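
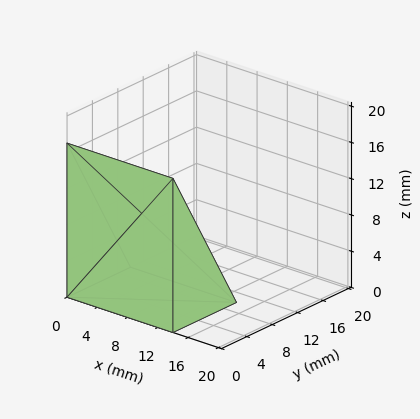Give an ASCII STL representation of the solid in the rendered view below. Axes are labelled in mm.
Reading the render: the shape is a wedge (ramp): 14 × 10 mm base, rising to 17 mm along the y=0 edge and sloping linearly to z=0 at y=10 (dimensions read to the nearest mm from the axis ticks). For the STL, each face is triangulated and given an outward normal.

solid part
  facet normal 0.0000 0.0000 -1.0000
    outer loop
      vertex 14.000 10.000 0.000
      vertex 14.000 0.000 0.000
      vertex 0.000 0.000 0.000
    endloop
  endfacet
  facet normal 0.0000 0.0000 -1.0000
    outer loop
      vertex 0.000 10.000 0.000
      vertex 14.000 10.000 0.000
      vertex 0.000 0.000 0.000
    endloop
  endfacet
  facet normal 0.0000 -1.0000 0.0000
    outer loop
      vertex 0.000 0.000 0.000
      vertex 14.000 0.000 0.000
      vertex 14.000 0.000 17.000
    endloop
  endfacet
  facet normal 0.0000 -1.0000 0.0000
    outer loop
      vertex 0.000 0.000 0.000
      vertex 14.000 0.000 17.000
      vertex 0.000 0.000 17.000
    endloop
  endfacet
  facet normal 0.0000 0.8619 0.5070
    outer loop
      vertex 0.000 0.000 17.000
      vertex 14.000 0.000 17.000
      vertex 14.000 10.000 0.000
    endloop
  endfacet
  facet normal 0.0000 0.8619 0.5070
    outer loop
      vertex 0.000 0.000 17.000
      vertex 14.000 10.000 0.000
      vertex 0.000 10.000 0.000
    endloop
  endfacet
  facet normal -1.0000 0.0000 0.0000
    outer loop
      vertex 0.000 0.000 17.000
      vertex 0.000 10.000 0.000
      vertex 0.000 0.000 0.000
    endloop
  endfacet
  facet normal 1.0000 0.0000 0.0000
    outer loop
      vertex 14.000 0.000 0.000
      vertex 14.000 10.000 0.000
      vertex 14.000 0.000 17.000
    endloop
  endfacet
endsolid part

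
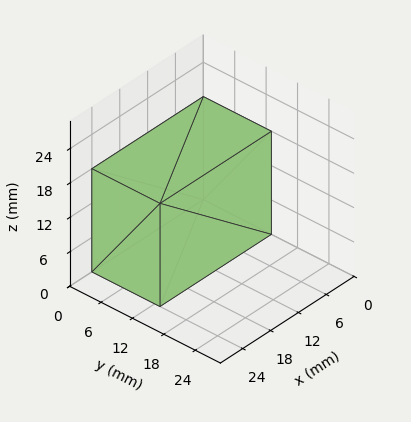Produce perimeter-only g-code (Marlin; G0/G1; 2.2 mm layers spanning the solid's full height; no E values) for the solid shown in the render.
Reading the render: the shape is a rectangular box, roughly 24 × 13 mm footprint and 18 mm tall (dimensions read to the nearest mm from the axis ticks). For the g-code, the solid's height is divided into equal slices at the stated Δz and each level perimeter traced with G1 moves after a G0 lift.

; perimeter-only toolpath
G21 ; units = mm
G90 ; absolute positioning
G28 ; home
; layer 1
G0 Z2.2
G0 X0.0 Y0.0
G1 X24.0 Y0.0
G1 X24.0 Y13.0
G1 X0.0 Y13.0
G1 X0.0 Y0.0
; layer 2
G0 Z4.5
G0 X0.0 Y0.0
G1 X24.0 Y0.0
G1 X24.0 Y13.0
G1 X0.0 Y13.0
G1 X0.0 Y0.0
; layer 3
G0 Z6.8
G0 X0.0 Y0.0
G1 X24.0 Y0.0
G1 X24.0 Y13.0
G1 X0.0 Y13.0
G1 X0.0 Y0.0
; layer 4
G0 Z9.0
G0 X0.0 Y0.0
G1 X24.0 Y0.0
G1 X24.0 Y13.0
G1 X0.0 Y13.0
G1 X0.0 Y0.0
; layer 5
G0 Z11.2
G0 X0.0 Y0.0
G1 X24.0 Y0.0
G1 X24.0 Y13.0
G1 X0.0 Y13.0
G1 X0.0 Y0.0
; layer 6
G0 Z13.5
G0 X0.0 Y0.0
G1 X24.0 Y0.0
G1 X24.0 Y13.0
G1 X0.0 Y13.0
G1 X0.0 Y0.0
; layer 7
G0 Z15.8
G0 X0.0 Y0.0
G1 X24.0 Y0.0
G1 X24.0 Y13.0
G1 X0.0 Y13.0
G1 X0.0 Y0.0
; layer 8
G0 Z18.0
G0 X0.0 Y0.0
G1 X24.0 Y0.0
G1 X24.0 Y13.0
G1 X0.0 Y13.0
G1 X0.0 Y0.0
M2 ; end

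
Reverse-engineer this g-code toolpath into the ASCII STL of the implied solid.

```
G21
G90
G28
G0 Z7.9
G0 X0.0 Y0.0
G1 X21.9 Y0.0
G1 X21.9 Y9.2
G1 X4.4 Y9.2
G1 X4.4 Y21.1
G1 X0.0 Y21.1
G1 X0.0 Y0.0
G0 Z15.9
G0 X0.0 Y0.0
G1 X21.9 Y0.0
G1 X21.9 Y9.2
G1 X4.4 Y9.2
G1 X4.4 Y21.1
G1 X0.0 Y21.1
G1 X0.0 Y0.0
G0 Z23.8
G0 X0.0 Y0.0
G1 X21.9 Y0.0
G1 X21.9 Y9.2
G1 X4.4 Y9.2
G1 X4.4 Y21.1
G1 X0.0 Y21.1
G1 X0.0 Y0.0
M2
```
solid part
  facet normal 0.0000 0.0000 -1.0000
    outer loop
      vertex 21.9 9.2 0.0
      vertex 21.9 0.0 0.0
      vertex 0.0 0.0 0.0
    endloop
  endfacet
  facet normal 0.0000 0.0000 -1.0000
    outer loop
      vertex 4.4 9.2 0.0
      vertex 21.9 9.2 0.0
      vertex 0.0 0.0 0.0
    endloop
  endfacet
  facet normal 0.0000 0.0000 -1.0000
    outer loop
      vertex 4.4 21.1 0.0
      vertex 4.4 9.2 0.0
      vertex 0.0 0.0 0.0
    endloop
  endfacet
  facet normal 0.0000 0.0000 -1.0000
    outer loop
      vertex 0.0 21.1 0.0
      vertex 4.4 21.1 0.0
      vertex 0.0 0.0 0.0
    endloop
  endfacet
  facet normal 0.0000 0.0000 1.0000
    outer loop
      vertex 0.0 0.0 23.8
      vertex 21.9 0.0 23.8
      vertex 21.9 9.2 23.8
    endloop
  endfacet
  facet normal 0.0000 0.0000 1.0000
    outer loop
      vertex 0.0 0.0 23.8
      vertex 21.9 9.2 23.8
      vertex 4.4 9.2 23.8
    endloop
  endfacet
  facet normal 0.0000 0.0000 1.0000
    outer loop
      vertex 0.0 0.0 23.8
      vertex 4.4 9.2 23.8
      vertex 4.4 21.1 23.8
    endloop
  endfacet
  facet normal 0.0000 0.0000 1.0000
    outer loop
      vertex 0.0 0.0 23.8
      vertex 4.4 21.1 23.8
      vertex 0.0 21.1 23.8
    endloop
  endfacet
  facet normal 0.0000 -1.0000 0.0000
    outer loop
      vertex 0.0 0.0 0.0
      vertex 21.9 0.0 0.0
      vertex 21.9 0.0 23.8
    endloop
  endfacet
  facet normal 0.0000 -1.0000 0.0000
    outer loop
      vertex 0.0 0.0 0.0
      vertex 21.9 0.0 23.8
      vertex 0.0 0.0 23.8
    endloop
  endfacet
  facet normal 1.0000 0.0000 0.0000
    outer loop
      vertex 21.9 0.0 0.0
      vertex 21.9 9.2 0.0
      vertex 21.9 9.2 23.8
    endloop
  endfacet
  facet normal 1.0000 0.0000 0.0000
    outer loop
      vertex 21.9 0.0 0.0
      vertex 21.9 9.2 23.8
      vertex 21.9 0.0 23.8
    endloop
  endfacet
  facet normal 0.0000 1.0000 0.0000
    outer loop
      vertex 21.9 9.2 0.0
      vertex 4.4 9.2 0.0
      vertex 4.4 9.2 23.8
    endloop
  endfacet
  facet normal 0.0000 1.0000 0.0000
    outer loop
      vertex 21.9 9.2 0.0
      vertex 4.4 9.2 23.8
      vertex 21.9 9.2 23.8
    endloop
  endfacet
  facet normal 1.0000 0.0000 0.0000
    outer loop
      vertex 4.4 9.2 0.0
      vertex 4.4 21.1 0.0
      vertex 4.4 21.1 23.8
    endloop
  endfacet
  facet normal 1.0000 0.0000 0.0000
    outer loop
      vertex 4.4 9.2 0.0
      vertex 4.4 21.1 23.8
      vertex 4.4 9.2 23.8
    endloop
  endfacet
  facet normal 0.0000 1.0000 0.0000
    outer loop
      vertex 4.4 21.1 0.0
      vertex 0.0 21.1 0.0
      vertex 0.0 21.1 23.8
    endloop
  endfacet
  facet normal 0.0000 1.0000 0.0000
    outer loop
      vertex 4.4 21.1 0.0
      vertex 0.0 21.1 23.8
      vertex 4.4 21.1 23.8
    endloop
  endfacet
  facet normal -1.0000 0.0000 0.0000
    outer loop
      vertex 0.0 21.1 0.0
      vertex 0.0 0.0 0.0
      vertex 0.0 0.0 23.8
    endloop
  endfacet
  facet normal -1.0000 0.0000 0.0000
    outer loop
      vertex 0.0 21.1 0.0
      vertex 0.0 0.0 23.8
      vertex 0.0 21.1 23.8
    endloop
  endfacet
endsolid part

The G0 Z moves step by Δz≈7.9 mm. Every layer's G1 loop is the same polygon, so the solid is a straight extrusion of it from z=0 to z≈23.8. Closing with flat bottom and top caps and triangulating gives 20 facets — an L-shaped prism: outer 21.9 × 21.1 mm, arm thicknesses ≈ 9.2 mm (horizontal) and 4.4 mm (vertical), extruded 23.8 mm in z.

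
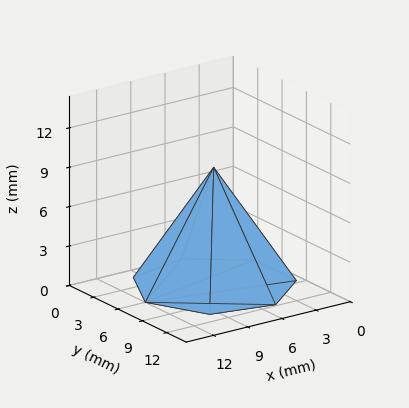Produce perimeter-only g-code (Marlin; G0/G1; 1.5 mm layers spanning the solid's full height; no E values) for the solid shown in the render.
Reading the render: the shape is a regular 7-sided pyramid, base circumscribed radius ≈ 6 mm, apex at z ≈ 9 mm (dimensions read to the nearest mm from the axis ticks). For the g-code, the solid's height is divided into equal slices at the stated Δz and each level perimeter traced with G1 moves after a G0 lift.

; perimeter-only toolpath
G21 ; units = mm
G90 ; absolute positioning
G28 ; home
; layer 1
G0 Z1.5
G0 X11.0 Y6.0
G1 X9.1 Y9.9
G1 X4.9 Y10.8
G1 X1.5 Y8.2
G1 X1.5 Y3.8
G1 X4.9 Y1.2
G1 X9.1 Y2.1
G1 X11.0 Y6.0
; layer 2
G0 Z3.0
G0 X10.0 Y6.0
G1 X8.5 Y9.1
G1 X5.1 Y9.9
G1 X2.4 Y7.7
G1 X2.4 Y4.3
G1 X5.1 Y2.1
G1 X8.5 Y2.9
G1 X10.0 Y6.0
; layer 3
G0 Z4.5
G0 X9.0 Y6.0
G1 X7.8 Y8.3
G1 X5.3 Y8.9
G1 X3.3 Y7.3
G1 X3.3 Y4.7
G1 X5.3 Y3.1
G1 X7.8 Y3.6
G1 X9.0 Y6.0
; layer 4
G0 Z6.0
G0 X8.0 Y6.0
G1 X7.2 Y7.6
G1 X5.6 Y7.9
G1 X4.2 Y6.9
G1 X4.2 Y5.1
G1 X5.6 Y4.1
G1 X7.2 Y4.4
G1 X8.0 Y6.0
; layer 5
G0 Z7.5
G0 X7.0 Y6.0
G1 X6.6 Y6.8
G1 X5.8 Y7.0
G1 X5.1 Y6.4
G1 X5.1 Y5.6
G1 X5.8 Y5.0
G1 X6.6 Y5.2
G1 X7.0 Y6.0
M2 ; end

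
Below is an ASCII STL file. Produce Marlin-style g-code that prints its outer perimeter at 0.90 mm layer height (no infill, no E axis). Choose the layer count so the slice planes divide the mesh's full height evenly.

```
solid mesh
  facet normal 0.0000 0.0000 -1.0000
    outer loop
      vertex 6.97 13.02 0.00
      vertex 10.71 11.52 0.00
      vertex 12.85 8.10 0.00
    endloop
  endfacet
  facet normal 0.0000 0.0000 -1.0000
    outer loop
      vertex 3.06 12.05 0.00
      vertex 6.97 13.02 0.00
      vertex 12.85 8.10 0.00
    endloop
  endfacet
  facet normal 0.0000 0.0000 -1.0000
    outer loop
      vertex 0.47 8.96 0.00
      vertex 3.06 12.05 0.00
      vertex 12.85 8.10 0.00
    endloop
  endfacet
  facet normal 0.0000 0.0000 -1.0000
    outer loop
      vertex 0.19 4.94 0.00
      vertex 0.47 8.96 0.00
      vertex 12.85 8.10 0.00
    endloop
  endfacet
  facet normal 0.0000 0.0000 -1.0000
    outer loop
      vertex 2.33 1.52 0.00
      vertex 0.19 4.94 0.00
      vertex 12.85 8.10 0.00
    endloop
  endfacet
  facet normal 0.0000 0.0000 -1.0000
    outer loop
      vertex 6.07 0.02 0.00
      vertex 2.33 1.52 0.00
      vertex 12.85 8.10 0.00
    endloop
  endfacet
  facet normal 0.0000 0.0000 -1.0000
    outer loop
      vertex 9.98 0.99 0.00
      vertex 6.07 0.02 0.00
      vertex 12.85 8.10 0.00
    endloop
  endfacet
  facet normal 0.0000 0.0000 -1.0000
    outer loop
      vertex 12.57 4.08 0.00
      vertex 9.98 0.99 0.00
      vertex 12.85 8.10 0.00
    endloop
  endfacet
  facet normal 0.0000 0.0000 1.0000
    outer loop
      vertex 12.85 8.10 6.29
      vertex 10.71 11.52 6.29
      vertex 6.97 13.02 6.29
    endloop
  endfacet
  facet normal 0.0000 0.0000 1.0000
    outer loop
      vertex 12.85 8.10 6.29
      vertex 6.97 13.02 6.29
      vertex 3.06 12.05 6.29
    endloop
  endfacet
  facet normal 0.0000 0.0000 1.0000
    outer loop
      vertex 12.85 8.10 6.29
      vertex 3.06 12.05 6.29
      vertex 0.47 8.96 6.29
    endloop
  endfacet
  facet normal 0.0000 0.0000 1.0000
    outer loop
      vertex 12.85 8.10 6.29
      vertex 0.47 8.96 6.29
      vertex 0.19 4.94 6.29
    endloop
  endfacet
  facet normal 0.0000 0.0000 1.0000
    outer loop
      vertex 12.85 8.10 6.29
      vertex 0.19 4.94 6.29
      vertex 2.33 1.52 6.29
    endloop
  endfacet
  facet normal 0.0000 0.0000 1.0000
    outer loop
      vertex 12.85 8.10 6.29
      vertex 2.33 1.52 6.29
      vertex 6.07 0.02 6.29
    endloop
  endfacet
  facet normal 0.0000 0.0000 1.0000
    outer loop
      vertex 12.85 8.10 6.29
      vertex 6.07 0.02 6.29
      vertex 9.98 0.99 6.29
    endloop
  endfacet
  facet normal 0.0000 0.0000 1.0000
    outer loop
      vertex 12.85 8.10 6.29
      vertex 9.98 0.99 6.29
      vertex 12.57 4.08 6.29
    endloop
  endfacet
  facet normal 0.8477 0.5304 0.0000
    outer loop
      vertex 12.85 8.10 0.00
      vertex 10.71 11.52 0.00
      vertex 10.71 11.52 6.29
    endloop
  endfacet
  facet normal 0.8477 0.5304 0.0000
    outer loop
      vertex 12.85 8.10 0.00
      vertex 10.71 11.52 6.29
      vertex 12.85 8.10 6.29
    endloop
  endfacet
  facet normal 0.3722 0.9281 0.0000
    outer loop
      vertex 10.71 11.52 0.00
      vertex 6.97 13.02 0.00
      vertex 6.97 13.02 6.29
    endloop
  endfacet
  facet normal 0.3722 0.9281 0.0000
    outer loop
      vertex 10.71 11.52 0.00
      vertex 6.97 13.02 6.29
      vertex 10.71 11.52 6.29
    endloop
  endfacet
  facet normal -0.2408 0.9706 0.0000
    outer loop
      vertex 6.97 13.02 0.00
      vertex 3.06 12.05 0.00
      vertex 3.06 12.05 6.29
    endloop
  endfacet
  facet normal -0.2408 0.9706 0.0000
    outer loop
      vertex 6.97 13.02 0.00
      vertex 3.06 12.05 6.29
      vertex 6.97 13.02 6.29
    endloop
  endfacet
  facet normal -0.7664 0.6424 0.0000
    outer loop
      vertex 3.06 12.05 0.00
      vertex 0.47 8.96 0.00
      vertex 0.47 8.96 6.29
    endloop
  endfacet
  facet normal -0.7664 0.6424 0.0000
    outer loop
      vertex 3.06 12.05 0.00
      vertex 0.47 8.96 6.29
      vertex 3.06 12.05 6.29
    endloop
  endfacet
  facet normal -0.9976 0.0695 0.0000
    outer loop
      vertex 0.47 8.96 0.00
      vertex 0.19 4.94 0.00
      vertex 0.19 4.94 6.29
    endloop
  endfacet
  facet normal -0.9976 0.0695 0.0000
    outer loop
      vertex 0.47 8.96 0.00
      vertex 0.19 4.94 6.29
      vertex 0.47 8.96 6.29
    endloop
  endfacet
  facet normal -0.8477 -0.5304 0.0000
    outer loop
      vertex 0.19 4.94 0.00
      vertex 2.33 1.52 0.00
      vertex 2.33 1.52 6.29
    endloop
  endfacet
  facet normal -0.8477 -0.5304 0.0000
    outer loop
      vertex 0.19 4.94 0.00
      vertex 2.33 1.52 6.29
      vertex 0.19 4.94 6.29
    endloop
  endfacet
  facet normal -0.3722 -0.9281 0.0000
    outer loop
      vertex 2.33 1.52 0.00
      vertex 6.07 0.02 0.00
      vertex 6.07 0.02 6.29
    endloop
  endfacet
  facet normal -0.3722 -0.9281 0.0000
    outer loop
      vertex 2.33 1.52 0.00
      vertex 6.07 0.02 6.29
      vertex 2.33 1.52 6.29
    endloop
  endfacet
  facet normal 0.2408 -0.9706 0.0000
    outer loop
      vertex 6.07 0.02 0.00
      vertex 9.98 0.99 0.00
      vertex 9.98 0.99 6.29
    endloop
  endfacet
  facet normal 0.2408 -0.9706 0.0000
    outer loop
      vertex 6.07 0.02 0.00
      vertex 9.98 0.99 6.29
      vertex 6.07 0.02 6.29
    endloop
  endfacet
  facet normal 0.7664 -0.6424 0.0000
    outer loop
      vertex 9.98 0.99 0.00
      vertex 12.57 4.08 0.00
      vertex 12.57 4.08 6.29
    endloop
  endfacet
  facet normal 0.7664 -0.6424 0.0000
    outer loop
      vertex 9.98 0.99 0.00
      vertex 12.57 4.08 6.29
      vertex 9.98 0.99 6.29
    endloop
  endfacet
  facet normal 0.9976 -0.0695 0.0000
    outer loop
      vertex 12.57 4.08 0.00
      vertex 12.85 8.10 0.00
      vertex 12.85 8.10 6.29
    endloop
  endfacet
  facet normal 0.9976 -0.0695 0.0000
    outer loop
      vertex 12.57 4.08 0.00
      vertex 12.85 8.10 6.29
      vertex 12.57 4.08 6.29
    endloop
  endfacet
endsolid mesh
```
; perimeter-only toolpath
G21 ; units = mm
G90 ; absolute positioning
G28 ; home
; layer 1
G0 Z0.90
G0 X12.85 Y8.10
G1 X10.71 Y11.52
G1 X6.97 Y13.02
G1 X3.06 Y12.05
G1 X0.47 Y8.96
G1 X0.19 Y4.94
G1 X2.33 Y1.52
G1 X6.07 Y0.02
G1 X9.98 Y0.99
G1 X12.57 Y4.08
G1 X12.85 Y8.10
; layer 2
G0 Z1.80
G0 X12.85 Y8.10
G1 X10.71 Y11.52
G1 X6.97 Y13.02
G1 X3.06 Y12.05
G1 X0.47 Y8.96
G1 X0.19 Y4.94
G1 X2.33 Y1.52
G1 X6.07 Y0.02
G1 X9.98 Y0.99
G1 X12.57 Y4.08
G1 X12.85 Y8.10
; layer 3
G0 Z2.70
G0 X12.85 Y8.10
G1 X10.71 Y11.52
G1 X6.97 Y13.02
G1 X3.06 Y12.05
G1 X0.47 Y8.96
G1 X0.19 Y4.94
G1 X2.33 Y1.52
G1 X6.07 Y0.02
G1 X9.98 Y0.99
G1 X12.57 Y4.08
G1 X12.85 Y8.10
; layer 4
G0 Z3.59
G0 X12.85 Y8.10
G1 X10.71 Y11.52
G1 X6.97 Y13.02
G1 X3.06 Y12.05
G1 X0.47 Y8.96
G1 X0.19 Y4.94
G1 X2.33 Y1.52
G1 X6.07 Y0.02
G1 X9.98 Y0.99
G1 X12.57 Y4.08
G1 X12.85 Y8.10
; layer 5
G0 Z4.49
G0 X12.85 Y8.10
G1 X10.71 Y11.52
G1 X6.97 Y13.02
G1 X3.06 Y12.05
G1 X0.47 Y8.96
G1 X0.19 Y4.94
G1 X2.33 Y1.52
G1 X6.07 Y0.02
G1 X9.98 Y0.99
G1 X12.57 Y4.08
G1 X12.85 Y8.10
; layer 6
G0 Z5.39
G0 X12.85 Y8.10
G1 X10.71 Y11.52
G1 X6.97 Y13.02
G1 X3.06 Y12.05
G1 X0.47 Y8.96
G1 X0.19 Y4.94
G1 X2.33 Y1.52
G1 X6.07 Y0.02
G1 X9.98 Y0.99
G1 X12.57 Y4.08
G1 X12.85 Y8.10
; layer 7
G0 Z6.29
G0 X12.85 Y8.10
G1 X10.71 Y11.52
G1 X6.97 Y13.02
G1 X3.06 Y12.05
G1 X0.47 Y8.96
G1 X0.19 Y4.94
G1 X2.33 Y1.52
G1 X6.07 Y0.02
G1 X9.98 Y0.99
G1 X12.57 Y4.08
G1 X12.85 Y8.10
M2 ; end

The solid is a regular 10-sided prism (a cylinder approximated with 10 flat sides), circumscribed radius ≈ 6.52 mm, height ≈ 6.29 mm. Slicing at Δz = 0.90 mm — 7 equal slices spanning the solid's height, so layer i sits at z = i·h/7 — gives 7 non-empty perimeters. Each is a 10-segment closed polygon; G0 lifts to the layer z and rapids to the start vertex, then G1 traces the edges.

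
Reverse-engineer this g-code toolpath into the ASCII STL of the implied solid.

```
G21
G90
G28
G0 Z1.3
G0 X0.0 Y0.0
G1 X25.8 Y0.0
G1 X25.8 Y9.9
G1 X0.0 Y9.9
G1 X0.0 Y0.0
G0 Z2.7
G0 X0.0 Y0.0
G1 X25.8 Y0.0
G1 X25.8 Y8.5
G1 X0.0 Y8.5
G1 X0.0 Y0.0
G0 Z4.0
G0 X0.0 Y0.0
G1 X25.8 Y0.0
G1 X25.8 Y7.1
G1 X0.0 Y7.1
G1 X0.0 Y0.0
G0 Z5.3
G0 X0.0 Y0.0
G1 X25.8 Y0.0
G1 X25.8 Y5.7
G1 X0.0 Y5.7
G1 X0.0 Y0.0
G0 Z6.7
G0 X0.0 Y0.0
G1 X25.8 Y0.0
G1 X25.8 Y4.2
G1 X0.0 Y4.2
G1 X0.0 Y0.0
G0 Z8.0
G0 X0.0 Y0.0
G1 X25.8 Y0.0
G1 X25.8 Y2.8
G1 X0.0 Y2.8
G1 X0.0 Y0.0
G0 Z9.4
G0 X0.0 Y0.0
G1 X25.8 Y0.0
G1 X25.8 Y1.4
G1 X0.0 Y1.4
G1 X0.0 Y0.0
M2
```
solid part
  facet normal 0.0000 0.0000 -1.0000
    outer loop
      vertex 25.8 11.3 0.0
      vertex 25.8 0.0 0.0
      vertex 0.0 0.0 0.0
    endloop
  endfacet
  facet normal 0.0000 0.0000 -1.0000
    outer loop
      vertex 0.0 11.3 0.0
      vertex 25.8 11.3 0.0
      vertex 0.0 0.0 0.0
    endloop
  endfacet
  facet normal 0.0000 -1.0000 0.0000
    outer loop
      vertex 0.0 0.0 0.0
      vertex 25.8 0.0 0.0
      vertex 25.8 0.0 10.7
    endloop
  endfacet
  facet normal 0.0000 -1.0000 0.0000
    outer loop
      vertex 0.0 0.0 0.0
      vertex 25.8 0.0 10.7
      vertex 0.0 0.0 10.7
    endloop
  endfacet
  facet normal 0.0000 0.6876 0.7261
    outer loop
      vertex 0.0 0.0 10.7
      vertex 25.8 0.0 10.7
      vertex 25.8 11.3 0.0
    endloop
  endfacet
  facet normal 0.0000 0.6876 0.7261
    outer loop
      vertex 0.0 0.0 10.7
      vertex 25.8 11.3 0.0
      vertex 0.0 11.3 0.0
    endloop
  endfacet
  facet normal -1.0000 0.0000 0.0000
    outer loop
      vertex 0.0 0.0 10.7
      vertex 0.0 11.3 0.0
      vertex 0.0 0.0 0.0
    endloop
  endfacet
  facet normal 1.0000 0.0000 0.0000
    outer loop
      vertex 25.8 0.0 0.0
      vertex 25.8 11.3 0.0
      vertex 25.8 0.0 10.7
    endloop
  endfacet
endsolid part

The G0 Z moves step by Δz≈1.3 mm. The G1 loops shrink linearly with z, so the solid tapers from its base footprint up to z≈10.7. Closing with a flat bottom cap and the tapered top and triangulating gives 8 facets — a wedge (ramp): 25.8 × 11.3 mm base, rising to 10.7 mm along the y=0 edge and sloping linearly to z=0 at y=11.3.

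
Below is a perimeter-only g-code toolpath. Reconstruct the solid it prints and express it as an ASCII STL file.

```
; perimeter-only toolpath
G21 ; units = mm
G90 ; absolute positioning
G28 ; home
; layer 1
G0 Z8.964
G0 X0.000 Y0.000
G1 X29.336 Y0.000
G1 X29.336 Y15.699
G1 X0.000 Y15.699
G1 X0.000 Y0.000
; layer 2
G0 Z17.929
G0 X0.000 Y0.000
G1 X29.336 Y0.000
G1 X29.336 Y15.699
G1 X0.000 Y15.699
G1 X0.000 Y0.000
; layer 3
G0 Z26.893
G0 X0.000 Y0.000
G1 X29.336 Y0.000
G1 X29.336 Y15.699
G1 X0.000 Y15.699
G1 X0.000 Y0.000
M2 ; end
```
solid part
  facet normal 0.0000 0.0000 -1.0000
    outer loop
      vertex 29.336 15.699 0.000
      vertex 29.336 0.000 0.000
      vertex 0.000 0.000 0.000
    endloop
  endfacet
  facet normal 0.0000 0.0000 -1.0000
    outer loop
      vertex 0.000 15.699 0.000
      vertex 29.336 15.699 0.000
      vertex 0.000 0.000 0.000
    endloop
  endfacet
  facet normal 0.0000 0.0000 1.0000
    outer loop
      vertex 0.000 0.000 26.893
      vertex 29.336 0.000 26.893
      vertex 29.336 15.699 26.893
    endloop
  endfacet
  facet normal 0.0000 0.0000 1.0000
    outer loop
      vertex 0.000 0.000 26.893
      vertex 29.336 15.699 26.893
      vertex 0.000 15.699 26.893
    endloop
  endfacet
  facet normal 0.0000 -1.0000 0.0000
    outer loop
      vertex 0.000 0.000 0.000
      vertex 29.336 0.000 0.000
      vertex 29.336 0.000 26.893
    endloop
  endfacet
  facet normal 0.0000 -1.0000 0.0000
    outer loop
      vertex 0.000 0.000 0.000
      vertex 29.336 0.000 26.893
      vertex 0.000 0.000 26.893
    endloop
  endfacet
  facet normal 0.0000 1.0000 0.0000
    outer loop
      vertex 29.336 15.699 26.893
      vertex 29.336 15.699 0.000
      vertex 0.000 15.699 0.000
    endloop
  endfacet
  facet normal 0.0000 1.0000 0.0000
    outer loop
      vertex 0.000 15.699 26.893
      vertex 29.336 15.699 26.893
      vertex 0.000 15.699 0.000
    endloop
  endfacet
  facet normal -1.0000 0.0000 0.0000
    outer loop
      vertex 0.000 15.699 26.893
      vertex 0.000 15.699 0.000
      vertex 0.000 0.000 0.000
    endloop
  endfacet
  facet normal -1.0000 0.0000 0.0000
    outer loop
      vertex 0.000 0.000 26.893
      vertex 0.000 15.699 26.893
      vertex 0.000 0.000 0.000
    endloop
  endfacet
  facet normal 1.0000 0.0000 0.0000
    outer loop
      vertex 29.336 0.000 0.000
      vertex 29.336 15.699 0.000
      vertex 29.336 15.699 26.893
    endloop
  endfacet
  facet normal 1.0000 0.0000 0.0000
    outer loop
      vertex 29.336 0.000 0.000
      vertex 29.336 15.699 26.893
      vertex 29.336 0.000 26.893
    endloop
  endfacet
endsolid part

The G0 Z moves step by Δz≈8.964 mm. Every layer's G1 loop is the same polygon, so the solid is a straight extrusion of it from z=0 to z≈26.9. Closing with flat bottom and top caps and triangulating gives 12 facets — a rectangular box, roughly 29.3 × 15.7 mm footprint and 26.9 mm tall.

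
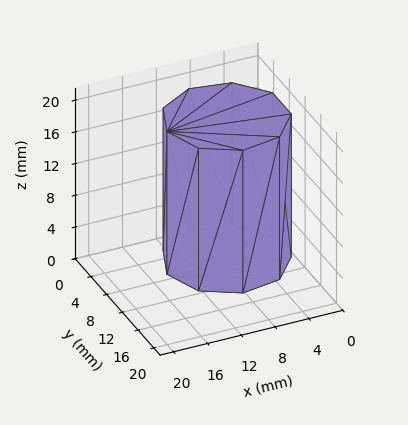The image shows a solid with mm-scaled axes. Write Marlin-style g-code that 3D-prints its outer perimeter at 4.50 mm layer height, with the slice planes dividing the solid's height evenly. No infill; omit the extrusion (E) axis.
Reading the render: the shape is a regular 9-sided prism (a cylinder approximated with 9 flat sides), circumscribed radius ≈ 7 mm, height ≈ 18 mm (dimensions read to the nearest mm from the axis ticks). For the g-code, the solid's height is divided into equal slices at the stated Δz and each level perimeter traced with G1 moves after a G0 lift.

; perimeter-only toolpath
G21 ; units = mm
G90 ; absolute positioning
G28 ; home
; layer 1
G0 Z4.50
G0 X14.00 Y7.00
G1 X12.36 Y11.50
G1 X8.22 Y13.89
G1 X3.50 Y13.06
G1 X0.42 Y9.39
G1 X0.42 Y4.61
G1 X3.50 Y0.94
G1 X8.22 Y0.11
G1 X12.36 Y2.50
G1 X14.00 Y7.00
; layer 2
G0 Z9.00
G0 X14.00 Y7.00
G1 X12.36 Y11.50
G1 X8.22 Y13.89
G1 X3.50 Y13.06
G1 X0.42 Y9.39
G1 X0.42 Y4.61
G1 X3.50 Y0.94
G1 X8.22 Y0.11
G1 X12.36 Y2.50
G1 X14.00 Y7.00
; layer 3
G0 Z13.50
G0 X14.00 Y7.00
G1 X12.36 Y11.50
G1 X8.22 Y13.89
G1 X3.50 Y13.06
G1 X0.42 Y9.39
G1 X0.42 Y4.61
G1 X3.50 Y0.94
G1 X8.22 Y0.11
G1 X12.36 Y2.50
G1 X14.00 Y7.00
; layer 4
G0 Z18.00
G0 X14.00 Y7.00
G1 X12.36 Y11.50
G1 X8.22 Y13.89
G1 X3.50 Y13.06
G1 X0.42 Y9.39
G1 X0.42 Y4.61
G1 X3.50 Y0.94
G1 X8.22 Y0.11
G1 X12.36 Y2.50
G1 X14.00 Y7.00
M2 ; end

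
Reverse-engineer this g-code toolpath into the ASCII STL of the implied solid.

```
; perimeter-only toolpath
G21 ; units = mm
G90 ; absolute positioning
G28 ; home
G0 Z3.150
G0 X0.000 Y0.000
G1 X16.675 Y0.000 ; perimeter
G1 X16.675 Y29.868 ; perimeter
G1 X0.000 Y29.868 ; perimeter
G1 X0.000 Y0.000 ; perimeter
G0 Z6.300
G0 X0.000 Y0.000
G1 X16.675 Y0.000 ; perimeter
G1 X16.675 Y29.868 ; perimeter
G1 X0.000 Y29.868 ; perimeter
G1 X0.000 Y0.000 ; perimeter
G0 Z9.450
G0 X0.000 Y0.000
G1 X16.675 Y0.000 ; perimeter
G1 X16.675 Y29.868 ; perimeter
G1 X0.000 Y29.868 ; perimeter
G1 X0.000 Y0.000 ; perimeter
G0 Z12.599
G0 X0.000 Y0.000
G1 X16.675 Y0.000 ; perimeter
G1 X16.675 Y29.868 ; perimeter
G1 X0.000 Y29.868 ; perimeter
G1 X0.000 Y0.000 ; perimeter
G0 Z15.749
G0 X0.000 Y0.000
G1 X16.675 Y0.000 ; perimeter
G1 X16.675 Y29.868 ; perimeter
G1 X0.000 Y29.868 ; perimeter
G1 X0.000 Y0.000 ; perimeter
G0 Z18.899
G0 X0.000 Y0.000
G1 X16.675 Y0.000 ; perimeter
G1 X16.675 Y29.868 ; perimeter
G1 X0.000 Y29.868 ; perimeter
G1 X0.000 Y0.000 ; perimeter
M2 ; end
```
solid part
  facet normal 0.0000 0.0000 -1.0000
    outer loop
      vertex 16.675 29.868 0.000
      vertex 16.675 0.000 0.000
      vertex 0.000 0.000 0.000
    endloop
  endfacet
  facet normal 0.0000 0.0000 -1.0000
    outer loop
      vertex 0.000 29.868 0.000
      vertex 16.675 29.868 0.000
      vertex 0.000 0.000 0.000
    endloop
  endfacet
  facet normal 0.0000 0.0000 1.0000
    outer loop
      vertex 0.000 0.000 18.899
      vertex 16.675 0.000 18.899
      vertex 16.675 29.868 18.899
    endloop
  endfacet
  facet normal 0.0000 0.0000 1.0000
    outer loop
      vertex 0.000 0.000 18.899
      vertex 16.675 29.868 18.899
      vertex 0.000 29.868 18.899
    endloop
  endfacet
  facet normal 0.0000 -1.0000 0.0000
    outer loop
      vertex 0.000 0.000 0.000
      vertex 16.675 0.000 0.000
      vertex 16.675 0.000 18.899
    endloop
  endfacet
  facet normal 0.0000 -1.0000 0.0000
    outer loop
      vertex 0.000 0.000 0.000
      vertex 16.675 0.000 18.899
      vertex 0.000 0.000 18.899
    endloop
  endfacet
  facet normal 0.0000 1.0000 0.0000
    outer loop
      vertex 16.675 29.868 18.899
      vertex 16.675 29.868 0.000
      vertex 0.000 29.868 0.000
    endloop
  endfacet
  facet normal 0.0000 1.0000 0.0000
    outer loop
      vertex 0.000 29.868 18.899
      vertex 16.675 29.868 18.899
      vertex 0.000 29.868 0.000
    endloop
  endfacet
  facet normal -1.0000 0.0000 0.0000
    outer loop
      vertex 0.000 29.868 18.899
      vertex 0.000 29.868 0.000
      vertex 0.000 0.000 0.000
    endloop
  endfacet
  facet normal -1.0000 0.0000 0.0000
    outer loop
      vertex 0.000 0.000 18.899
      vertex 0.000 29.868 18.899
      vertex 0.000 0.000 0.000
    endloop
  endfacet
  facet normal 1.0000 0.0000 0.0000
    outer loop
      vertex 16.675 0.000 0.000
      vertex 16.675 29.868 0.000
      vertex 16.675 29.868 18.899
    endloop
  endfacet
  facet normal 1.0000 0.0000 0.0000
    outer loop
      vertex 16.675 0.000 0.000
      vertex 16.675 29.868 18.899
      vertex 16.675 0.000 18.899
    endloop
  endfacet
endsolid part

The G0 Z moves step by Δz≈3.150 mm. Every layer's G1 loop is the same polygon, so the solid is a straight extrusion of it from z=0 to z≈18.9. Closing with flat bottom and top caps and triangulating gives 12 facets — a rectangular box, roughly 16.7 × 29.9 mm footprint and 18.9 mm tall.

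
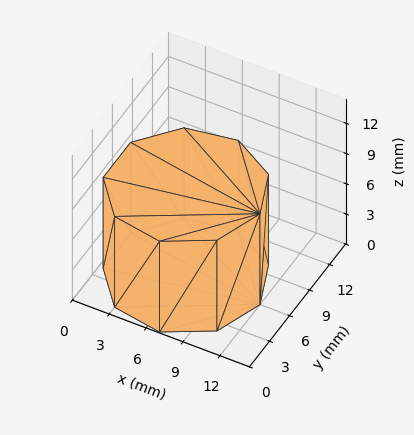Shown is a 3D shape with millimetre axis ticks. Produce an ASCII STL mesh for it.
Reading the render: the shape is a regular 9-sided prism (a cylinder approximated with 9 flat sides), circumscribed radius ≈ 6 mm, height ≈ 9 mm (dimensions read to the nearest mm from the axis ticks). For the STL, each face is triangulated and given an outward normal.

solid part
  facet normal 0.0000 0.0000 -1.0000
    outer loop
      vertex 7.042 11.909 0.000
      vertex 10.596 9.857 0.000
      vertex 12.000 6.000 0.000
    endloop
  endfacet
  facet normal 0.0000 0.0000 -1.0000
    outer loop
      vertex 3.000 11.196 0.000
      vertex 7.042 11.909 0.000
      vertex 12.000 6.000 0.000
    endloop
  endfacet
  facet normal 0.0000 0.0000 -1.0000
    outer loop
      vertex 0.362 8.052 0.000
      vertex 3.000 11.196 0.000
      vertex 12.000 6.000 0.000
    endloop
  endfacet
  facet normal 0.0000 0.0000 -1.0000
    outer loop
      vertex 0.362 3.948 0.000
      vertex 0.362 8.052 0.000
      vertex 12.000 6.000 0.000
    endloop
  endfacet
  facet normal 0.0000 0.0000 -1.0000
    outer loop
      vertex 3.000 0.804 0.000
      vertex 0.362 3.948 0.000
      vertex 12.000 6.000 0.000
    endloop
  endfacet
  facet normal 0.0000 0.0000 -1.0000
    outer loop
      vertex 7.042 0.091 0.000
      vertex 3.000 0.804 0.000
      vertex 12.000 6.000 0.000
    endloop
  endfacet
  facet normal 0.0000 0.0000 -1.0000
    outer loop
      vertex 10.596 2.143 0.000
      vertex 7.042 0.091 0.000
      vertex 12.000 6.000 0.000
    endloop
  endfacet
  facet normal 0.0000 0.0000 1.0000
    outer loop
      vertex 12.000 6.000 9.000
      vertex 10.596 9.857 9.000
      vertex 7.042 11.909 9.000
    endloop
  endfacet
  facet normal 0.0000 0.0000 1.0000
    outer loop
      vertex 12.000 6.000 9.000
      vertex 7.042 11.909 9.000
      vertex 3.000 11.196 9.000
    endloop
  endfacet
  facet normal 0.0000 0.0000 1.0000
    outer loop
      vertex 12.000 6.000 9.000
      vertex 3.000 11.196 9.000
      vertex 0.362 8.052 9.000
    endloop
  endfacet
  facet normal 0.0000 0.0000 1.0000
    outer loop
      vertex 12.000 6.000 9.000
      vertex 0.362 8.052 9.000
      vertex 0.362 3.948 9.000
    endloop
  endfacet
  facet normal 0.0000 0.0000 1.0000
    outer loop
      vertex 12.000 6.000 9.000
      vertex 0.362 3.948 9.000
      vertex 3.000 0.804 9.000
    endloop
  endfacet
  facet normal 0.0000 0.0000 1.0000
    outer loop
      vertex 12.000 6.000 9.000
      vertex 3.000 0.804 9.000
      vertex 7.042 0.091 9.000
    endloop
  endfacet
  facet normal 0.0000 0.0000 1.0000
    outer loop
      vertex 12.000 6.000 9.000
      vertex 7.042 0.091 9.000
      vertex 10.596 2.143 9.000
    endloop
  endfacet
  facet normal 0.9397 0.3421 0.0000
    outer loop
      vertex 12.000 6.000 0.000
      vertex 10.596 9.857 0.000
      vertex 10.596 9.857 9.000
    endloop
  endfacet
  facet normal 0.9397 0.3421 0.0000
    outer loop
      vertex 12.000 6.000 0.000
      vertex 10.596 9.857 9.000
      vertex 12.000 6.000 9.000
    endloop
  endfacet
  facet normal 0.5000 0.8660 0.0000
    outer loop
      vertex 10.596 9.857 0.000
      vertex 7.042 11.909 0.000
      vertex 7.042 11.909 9.000
    endloop
  endfacet
  facet normal 0.5000 0.8660 0.0000
    outer loop
      vertex 10.596 9.857 0.000
      vertex 7.042 11.909 9.000
      vertex 10.596 9.857 9.000
    endloop
  endfacet
  facet normal -0.1737 0.9848 0.0000
    outer loop
      vertex 7.042 11.909 0.000
      vertex 3.000 11.196 0.000
      vertex 3.000 11.196 9.000
    endloop
  endfacet
  facet normal -0.1737 0.9848 0.0000
    outer loop
      vertex 7.042 11.909 0.000
      vertex 3.000 11.196 9.000
      vertex 7.042 11.909 9.000
    endloop
  endfacet
  facet normal -0.7661 0.6428 0.0000
    outer loop
      vertex 3.000 11.196 0.000
      vertex 0.362 8.052 0.000
      vertex 0.362 8.052 9.000
    endloop
  endfacet
  facet normal -0.7661 0.6428 0.0000
    outer loop
      vertex 3.000 11.196 0.000
      vertex 0.362 8.052 9.000
      vertex 3.000 11.196 9.000
    endloop
  endfacet
  facet normal -1.0000 0.0000 0.0000
    outer loop
      vertex 0.362 8.052 0.000
      vertex 0.362 3.948 0.000
      vertex 0.362 3.948 9.000
    endloop
  endfacet
  facet normal -1.0000 0.0000 0.0000
    outer loop
      vertex 0.362 8.052 0.000
      vertex 0.362 3.948 9.000
      vertex 0.362 8.052 9.000
    endloop
  endfacet
  facet normal -0.7661 -0.6428 0.0000
    outer loop
      vertex 0.362 3.948 0.000
      vertex 3.000 0.804 0.000
      vertex 3.000 0.804 9.000
    endloop
  endfacet
  facet normal -0.7661 -0.6428 0.0000
    outer loop
      vertex 0.362 3.948 0.000
      vertex 3.000 0.804 9.000
      vertex 0.362 3.948 9.000
    endloop
  endfacet
  facet normal -0.1737 -0.9848 0.0000
    outer loop
      vertex 3.000 0.804 0.000
      vertex 7.042 0.091 0.000
      vertex 7.042 0.091 9.000
    endloop
  endfacet
  facet normal -0.1737 -0.9848 0.0000
    outer loop
      vertex 3.000 0.804 0.000
      vertex 7.042 0.091 9.000
      vertex 3.000 0.804 9.000
    endloop
  endfacet
  facet normal 0.5000 -0.8660 0.0000
    outer loop
      vertex 7.042 0.091 0.000
      vertex 10.596 2.143 0.000
      vertex 10.596 2.143 9.000
    endloop
  endfacet
  facet normal 0.5000 -0.8660 0.0000
    outer loop
      vertex 7.042 0.091 0.000
      vertex 10.596 2.143 9.000
      vertex 7.042 0.091 9.000
    endloop
  endfacet
  facet normal 0.9397 -0.3421 0.0000
    outer loop
      vertex 10.596 2.143 0.000
      vertex 12.000 6.000 0.000
      vertex 12.000 6.000 9.000
    endloop
  endfacet
  facet normal 0.9397 -0.3421 0.0000
    outer loop
      vertex 10.596 2.143 0.000
      vertex 12.000 6.000 9.000
      vertex 10.596 2.143 9.000
    endloop
  endfacet
endsolid part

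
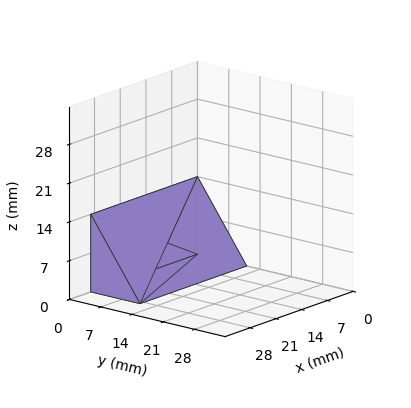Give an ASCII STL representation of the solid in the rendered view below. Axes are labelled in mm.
Reading the render: the shape is a wedge (ramp): 29 × 11 mm base, rising to 14 mm along the y=0 edge and sloping linearly to z=0 at y=11 (dimensions read to the nearest mm from the axis ticks). For the STL, each face is triangulated and given an outward normal.

solid part
  facet normal 0.0000 0.0000 -1.0000
    outer loop
      vertex 29.00 11.00 0.00
      vertex 29.00 0.00 0.00
      vertex 0.00 0.00 0.00
    endloop
  endfacet
  facet normal 0.0000 0.0000 -1.0000
    outer loop
      vertex 0.00 11.00 0.00
      vertex 29.00 11.00 0.00
      vertex 0.00 0.00 0.00
    endloop
  endfacet
  facet normal 0.0000 -1.0000 0.0000
    outer loop
      vertex 0.00 0.00 0.00
      vertex 29.00 0.00 0.00
      vertex 29.00 0.00 14.00
    endloop
  endfacet
  facet normal 0.0000 -1.0000 0.0000
    outer loop
      vertex 0.00 0.00 0.00
      vertex 29.00 0.00 14.00
      vertex 0.00 0.00 14.00
    endloop
  endfacet
  facet normal 0.0000 0.7863 0.6178
    outer loop
      vertex 0.00 0.00 14.00
      vertex 29.00 0.00 14.00
      vertex 29.00 11.00 0.00
    endloop
  endfacet
  facet normal 0.0000 0.7863 0.6178
    outer loop
      vertex 0.00 0.00 14.00
      vertex 29.00 11.00 0.00
      vertex 0.00 11.00 0.00
    endloop
  endfacet
  facet normal -1.0000 0.0000 0.0000
    outer loop
      vertex 0.00 0.00 14.00
      vertex 0.00 11.00 0.00
      vertex 0.00 0.00 0.00
    endloop
  endfacet
  facet normal 1.0000 0.0000 0.0000
    outer loop
      vertex 29.00 0.00 0.00
      vertex 29.00 11.00 0.00
      vertex 29.00 0.00 14.00
    endloop
  endfacet
endsolid part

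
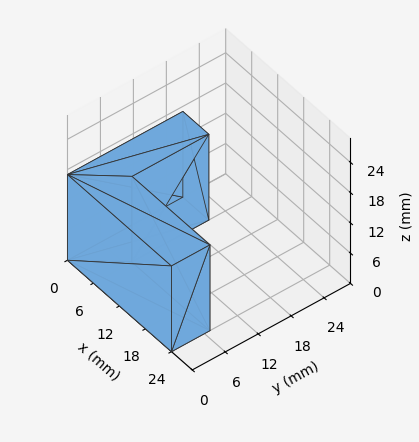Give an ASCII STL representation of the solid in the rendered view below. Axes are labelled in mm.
Reading the render: the shape is an L-shaped prism: outer 24 × 21 mm, arm thicknesses ≈ 7 mm (horizontal) and 6 mm (vertical), extruded 17 mm in z (dimensions read to the nearest mm from the axis ticks). For the STL, each face is triangulated and given an outward normal.

solid part
  facet normal 0.0000 0.0000 -1.0000
    outer loop
      vertex 24.0 7.0 0.0
      vertex 24.0 0.0 0.0
      vertex 0.0 0.0 0.0
    endloop
  endfacet
  facet normal 0.0000 0.0000 -1.0000
    outer loop
      vertex 6.0 7.0 0.0
      vertex 24.0 7.0 0.0
      vertex 0.0 0.0 0.0
    endloop
  endfacet
  facet normal 0.0000 0.0000 -1.0000
    outer loop
      vertex 6.0 21.0 0.0
      vertex 6.0 7.0 0.0
      vertex 0.0 0.0 0.0
    endloop
  endfacet
  facet normal 0.0000 0.0000 -1.0000
    outer loop
      vertex 0.0 21.0 0.0
      vertex 6.0 21.0 0.0
      vertex 0.0 0.0 0.0
    endloop
  endfacet
  facet normal 0.0000 0.0000 1.0000
    outer loop
      vertex 0.0 0.0 17.0
      vertex 24.0 0.0 17.0
      vertex 24.0 7.0 17.0
    endloop
  endfacet
  facet normal 0.0000 0.0000 1.0000
    outer loop
      vertex 0.0 0.0 17.0
      vertex 24.0 7.0 17.0
      vertex 6.0 7.0 17.0
    endloop
  endfacet
  facet normal 0.0000 0.0000 1.0000
    outer loop
      vertex 0.0 0.0 17.0
      vertex 6.0 7.0 17.0
      vertex 6.0 21.0 17.0
    endloop
  endfacet
  facet normal 0.0000 0.0000 1.0000
    outer loop
      vertex 0.0 0.0 17.0
      vertex 6.0 21.0 17.0
      vertex 0.0 21.0 17.0
    endloop
  endfacet
  facet normal 0.0000 -1.0000 0.0000
    outer loop
      vertex 0.0 0.0 0.0
      vertex 24.0 0.0 0.0
      vertex 24.0 0.0 17.0
    endloop
  endfacet
  facet normal 0.0000 -1.0000 0.0000
    outer loop
      vertex 0.0 0.0 0.0
      vertex 24.0 0.0 17.0
      vertex 0.0 0.0 17.0
    endloop
  endfacet
  facet normal 1.0000 0.0000 0.0000
    outer loop
      vertex 24.0 0.0 0.0
      vertex 24.0 7.0 0.0
      vertex 24.0 7.0 17.0
    endloop
  endfacet
  facet normal 1.0000 0.0000 0.0000
    outer loop
      vertex 24.0 0.0 0.0
      vertex 24.0 7.0 17.0
      vertex 24.0 0.0 17.0
    endloop
  endfacet
  facet normal 0.0000 1.0000 0.0000
    outer loop
      vertex 24.0 7.0 0.0
      vertex 6.0 7.0 0.0
      vertex 6.0 7.0 17.0
    endloop
  endfacet
  facet normal 0.0000 1.0000 0.0000
    outer loop
      vertex 24.0 7.0 0.0
      vertex 6.0 7.0 17.0
      vertex 24.0 7.0 17.0
    endloop
  endfacet
  facet normal 1.0000 0.0000 0.0000
    outer loop
      vertex 6.0 7.0 0.0
      vertex 6.0 21.0 0.0
      vertex 6.0 21.0 17.0
    endloop
  endfacet
  facet normal 1.0000 0.0000 0.0000
    outer loop
      vertex 6.0 7.0 0.0
      vertex 6.0 21.0 17.0
      vertex 6.0 7.0 17.0
    endloop
  endfacet
  facet normal 0.0000 1.0000 0.0000
    outer loop
      vertex 6.0 21.0 0.0
      vertex 0.0 21.0 0.0
      vertex 0.0 21.0 17.0
    endloop
  endfacet
  facet normal 0.0000 1.0000 0.0000
    outer loop
      vertex 6.0 21.0 0.0
      vertex 0.0 21.0 17.0
      vertex 6.0 21.0 17.0
    endloop
  endfacet
  facet normal -1.0000 0.0000 0.0000
    outer loop
      vertex 0.0 21.0 0.0
      vertex 0.0 0.0 0.0
      vertex 0.0 0.0 17.0
    endloop
  endfacet
  facet normal -1.0000 0.0000 0.0000
    outer loop
      vertex 0.0 21.0 0.0
      vertex 0.0 0.0 17.0
      vertex 0.0 21.0 17.0
    endloop
  endfacet
endsolid part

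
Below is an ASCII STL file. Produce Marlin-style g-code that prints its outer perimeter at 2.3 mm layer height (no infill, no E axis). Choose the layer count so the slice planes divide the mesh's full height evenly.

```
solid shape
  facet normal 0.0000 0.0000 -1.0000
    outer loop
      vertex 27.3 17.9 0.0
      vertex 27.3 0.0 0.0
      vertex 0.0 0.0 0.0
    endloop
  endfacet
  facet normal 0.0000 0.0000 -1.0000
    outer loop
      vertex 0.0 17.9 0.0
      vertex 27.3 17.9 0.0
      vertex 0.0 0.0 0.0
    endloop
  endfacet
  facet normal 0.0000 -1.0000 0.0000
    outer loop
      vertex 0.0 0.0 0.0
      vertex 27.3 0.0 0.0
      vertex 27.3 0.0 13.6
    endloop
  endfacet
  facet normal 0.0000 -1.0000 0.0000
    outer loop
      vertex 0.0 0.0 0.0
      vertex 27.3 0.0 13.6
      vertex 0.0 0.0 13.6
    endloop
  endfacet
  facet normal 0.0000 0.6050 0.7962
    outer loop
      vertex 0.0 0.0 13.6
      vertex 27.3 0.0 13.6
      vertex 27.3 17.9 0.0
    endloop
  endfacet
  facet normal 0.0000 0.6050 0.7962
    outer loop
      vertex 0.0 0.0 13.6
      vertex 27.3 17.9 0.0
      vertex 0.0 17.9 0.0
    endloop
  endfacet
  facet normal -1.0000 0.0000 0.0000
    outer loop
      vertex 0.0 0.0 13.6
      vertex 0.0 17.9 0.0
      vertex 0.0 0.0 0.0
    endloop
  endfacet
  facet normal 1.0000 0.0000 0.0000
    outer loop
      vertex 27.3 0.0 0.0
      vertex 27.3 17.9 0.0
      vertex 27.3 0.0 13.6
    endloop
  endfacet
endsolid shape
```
; perimeter-only toolpath
G21 ; units = mm
G90 ; absolute positioning
G28 ; home
; layer 1
G0 Z2.3
G0 X0.0 Y0.0
G1 X27.3 Y0.0
G1 X27.3 Y14.9
G1 X0.0 Y14.9
G1 X0.0 Y0.0
; layer 2
G0 Z4.5
G0 X0.0 Y0.0
G1 X27.3 Y0.0
G1 X27.3 Y11.9
G1 X0.0 Y11.9
G1 X0.0 Y0.0
; layer 3
G0 Z6.8
G0 X0.0 Y0.0
G1 X27.3 Y0.0
G1 X27.3 Y8.9
G1 X0.0 Y8.9
G1 X0.0 Y0.0
; layer 4
G0 Z9.1
G0 X0.0 Y0.0
G1 X27.3 Y0.0
G1 X27.3 Y6.0
G1 X0.0 Y6.0
G1 X0.0 Y0.0
; layer 5
G0 Z11.3
G0 X0.0 Y0.0
G1 X27.3 Y0.0
G1 X27.3 Y3.0
G1 X0.0 Y3.0
G1 X0.0 Y0.0
M2 ; end

The solid is a wedge (ramp): 27.3 × 17.9 mm base, rising to 13.6 mm along the y=0 edge and sloping linearly to z=0 at y=17.9. Slicing at Δz = 2.3 mm — 6 equal slices spanning the solid's height, so layer i sits at z = i·h/6 — gives 5 non-empty perimeters. Each is a 4-segment closed polygon; G0 lifts to the layer z and rapids to the start vertex, then G1 traces the edges. The cross-section shrinks linearly with z (the slice at the apex is degenerate and omitted).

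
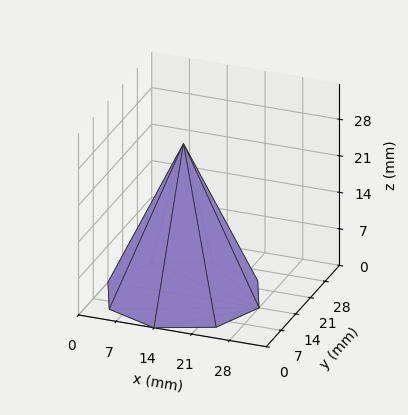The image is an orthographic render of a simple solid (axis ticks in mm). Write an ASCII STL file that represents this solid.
Reading the render: the shape is a regular 8-sided pyramid, base circumscribed radius ≈ 14 mm, apex at z ≈ 29 mm (dimensions read to the nearest mm from the axis ticks). For the STL, each face is triangulated and given an outward normal.

solid part
  facet normal 0.0000 0.0000 -1.0000
    outer loop
      vertex 14.00 28.00 0.00
      vertex 23.90 23.90 0.00
      vertex 28.00 14.00 0.00
    endloop
  endfacet
  facet normal 0.0000 0.0000 -1.0000
    outer loop
      vertex 4.10 23.90 0.00
      vertex 14.00 28.00 0.00
      vertex 28.00 14.00 0.00
    endloop
  endfacet
  facet normal 0.0000 0.0000 -1.0000
    outer loop
      vertex 0.00 14.00 0.00
      vertex 4.10 23.90 0.00
      vertex 28.00 14.00 0.00
    endloop
  endfacet
  facet normal 0.0000 0.0000 -1.0000
    outer loop
      vertex 4.10 4.10 0.00
      vertex 0.00 14.00 0.00
      vertex 28.00 14.00 0.00
    endloop
  endfacet
  facet normal 0.0000 0.0000 -1.0000
    outer loop
      vertex 14.00 0.00 0.00
      vertex 4.10 4.10 0.00
      vertex 28.00 14.00 0.00
    endloop
  endfacet
  facet normal 0.0000 0.0000 -1.0000
    outer loop
      vertex 23.90 4.10 0.00
      vertex 14.00 0.00 0.00
      vertex 28.00 14.00 0.00
    endloop
  endfacet
  facet normal 0.8438 0.3494 0.4073
    outer loop
      vertex 28.00 14.00 0.00
      vertex 23.90 23.90 0.00
      vertex 14.00 14.00 29.00
    endloop
  endfacet
  facet normal 0.3494 0.8438 0.4073
    outer loop
      vertex 23.90 23.90 0.00
      vertex 14.00 28.00 0.00
      vertex 14.00 14.00 29.00
    endloop
  endfacet
  facet normal -0.3494 0.8438 0.4073
    outer loop
      vertex 14.00 28.00 0.00
      vertex 4.10 23.90 0.00
      vertex 14.00 14.00 29.00
    endloop
  endfacet
  facet normal -0.8438 0.3494 0.4073
    outer loop
      vertex 4.10 23.90 0.00
      vertex 0.00 14.00 0.00
      vertex 14.00 14.00 29.00
    endloop
  endfacet
  facet normal -0.8438 -0.3494 0.4073
    outer loop
      vertex 0.00 14.00 0.00
      vertex 4.10 4.10 0.00
      vertex 14.00 14.00 29.00
    endloop
  endfacet
  facet normal -0.3494 -0.8438 0.4073
    outer loop
      vertex 4.10 4.10 0.00
      vertex 14.00 0.00 0.00
      vertex 14.00 14.00 29.00
    endloop
  endfacet
  facet normal 0.3494 -0.8438 0.4073
    outer loop
      vertex 14.00 0.00 0.00
      vertex 23.90 4.10 0.00
      vertex 14.00 14.00 29.00
    endloop
  endfacet
  facet normal 0.8438 -0.3494 0.4073
    outer loop
      vertex 23.90 4.10 0.00
      vertex 28.00 14.00 0.00
      vertex 14.00 14.00 29.00
    endloop
  endfacet
endsolid part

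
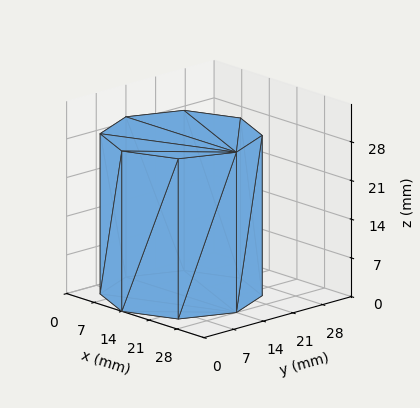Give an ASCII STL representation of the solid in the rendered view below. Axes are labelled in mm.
Reading the render: the shape is a regular 8-sided prism (a cylinder approximated with 8 flat sides), circumscribed radius ≈ 14 mm, height ≈ 29 mm (dimensions read to the nearest mm from the axis ticks). For the STL, each face is triangulated and given an outward normal.

solid part
  facet normal 0.0000 0.0000 -1.0000
    outer loop
      vertex 14.0 28.0 0.0
      vertex 23.9 23.9 0.0
      vertex 28.0 14.0 0.0
    endloop
  endfacet
  facet normal 0.0000 0.0000 -1.0000
    outer loop
      vertex 4.1 23.9 0.0
      vertex 14.0 28.0 0.0
      vertex 28.0 14.0 0.0
    endloop
  endfacet
  facet normal 0.0000 0.0000 -1.0000
    outer loop
      vertex 0.0 14.0 0.0
      vertex 4.1 23.9 0.0
      vertex 28.0 14.0 0.0
    endloop
  endfacet
  facet normal 0.0000 0.0000 -1.0000
    outer loop
      vertex 4.1 4.1 0.0
      vertex 0.0 14.0 0.0
      vertex 28.0 14.0 0.0
    endloop
  endfacet
  facet normal 0.0000 0.0000 -1.0000
    outer loop
      vertex 14.0 0.0 0.0
      vertex 4.1 4.1 0.0
      vertex 28.0 14.0 0.0
    endloop
  endfacet
  facet normal 0.0000 0.0000 -1.0000
    outer loop
      vertex 23.9 4.1 0.0
      vertex 14.0 0.0 0.0
      vertex 28.0 14.0 0.0
    endloop
  endfacet
  facet normal 0.0000 0.0000 1.0000
    outer loop
      vertex 28.0 14.0 29.0
      vertex 23.9 23.9 29.0
      vertex 14.0 28.0 29.0
    endloop
  endfacet
  facet normal 0.0000 0.0000 1.0000
    outer loop
      vertex 28.0 14.0 29.0
      vertex 14.0 28.0 29.0
      vertex 4.1 23.9 29.0
    endloop
  endfacet
  facet normal 0.0000 0.0000 1.0000
    outer loop
      vertex 28.0 14.0 29.0
      vertex 4.1 23.9 29.0
      vertex 0.0 14.0 29.0
    endloop
  endfacet
  facet normal 0.0000 0.0000 1.0000
    outer loop
      vertex 28.0 14.0 29.0
      vertex 0.0 14.0 29.0
      vertex 4.1 4.1 29.0
    endloop
  endfacet
  facet normal 0.0000 0.0000 1.0000
    outer loop
      vertex 28.0 14.0 29.0
      vertex 4.1 4.1 29.0
      vertex 14.0 0.0 29.0
    endloop
  endfacet
  facet normal 0.0000 0.0000 1.0000
    outer loop
      vertex 28.0 14.0 29.0
      vertex 14.0 0.0 29.0
      vertex 23.9 4.1 29.0
    endloop
  endfacet
  facet normal 0.9239 0.3826 0.0000
    outer loop
      vertex 28.0 14.0 0.0
      vertex 23.9 23.9 0.0
      vertex 23.9 23.9 29.0
    endloop
  endfacet
  facet normal 0.9239 0.3826 0.0000
    outer loop
      vertex 28.0 14.0 0.0
      vertex 23.9 23.9 29.0
      vertex 28.0 14.0 29.0
    endloop
  endfacet
  facet normal 0.3826 0.9239 0.0000
    outer loop
      vertex 23.9 23.9 0.0
      vertex 14.0 28.0 0.0
      vertex 14.0 28.0 29.0
    endloop
  endfacet
  facet normal 0.3826 0.9239 0.0000
    outer loop
      vertex 23.9 23.9 0.0
      vertex 14.0 28.0 29.0
      vertex 23.9 23.9 29.0
    endloop
  endfacet
  facet normal -0.3826 0.9239 0.0000
    outer loop
      vertex 14.0 28.0 0.0
      vertex 4.1 23.9 0.0
      vertex 4.1 23.9 29.0
    endloop
  endfacet
  facet normal -0.3826 0.9239 0.0000
    outer loop
      vertex 14.0 28.0 0.0
      vertex 4.1 23.9 29.0
      vertex 14.0 28.0 29.0
    endloop
  endfacet
  facet normal -0.9239 0.3826 0.0000
    outer loop
      vertex 4.1 23.9 0.0
      vertex 0.0 14.0 0.0
      vertex 0.0 14.0 29.0
    endloop
  endfacet
  facet normal -0.9239 0.3826 0.0000
    outer loop
      vertex 4.1 23.9 0.0
      vertex 0.0 14.0 29.0
      vertex 4.1 23.9 29.0
    endloop
  endfacet
  facet normal -0.9239 -0.3826 0.0000
    outer loop
      vertex 0.0 14.0 0.0
      vertex 4.1 4.1 0.0
      vertex 4.1 4.1 29.0
    endloop
  endfacet
  facet normal -0.9239 -0.3826 0.0000
    outer loop
      vertex 0.0 14.0 0.0
      vertex 4.1 4.1 29.0
      vertex 0.0 14.0 29.0
    endloop
  endfacet
  facet normal -0.3826 -0.9239 0.0000
    outer loop
      vertex 4.1 4.1 0.0
      vertex 14.0 0.0 0.0
      vertex 14.0 0.0 29.0
    endloop
  endfacet
  facet normal -0.3826 -0.9239 0.0000
    outer loop
      vertex 4.1 4.1 0.0
      vertex 14.0 0.0 29.0
      vertex 4.1 4.1 29.0
    endloop
  endfacet
  facet normal 0.3826 -0.9239 0.0000
    outer loop
      vertex 14.0 0.0 0.0
      vertex 23.9 4.1 0.0
      vertex 23.9 4.1 29.0
    endloop
  endfacet
  facet normal 0.3826 -0.9239 0.0000
    outer loop
      vertex 14.0 0.0 0.0
      vertex 23.9 4.1 29.0
      vertex 14.0 0.0 29.0
    endloop
  endfacet
  facet normal 0.9239 -0.3826 0.0000
    outer loop
      vertex 23.9 4.1 0.0
      vertex 28.0 14.0 0.0
      vertex 28.0 14.0 29.0
    endloop
  endfacet
  facet normal 0.9239 -0.3826 0.0000
    outer loop
      vertex 23.9 4.1 0.0
      vertex 28.0 14.0 29.0
      vertex 23.9 4.1 29.0
    endloop
  endfacet
endsolid part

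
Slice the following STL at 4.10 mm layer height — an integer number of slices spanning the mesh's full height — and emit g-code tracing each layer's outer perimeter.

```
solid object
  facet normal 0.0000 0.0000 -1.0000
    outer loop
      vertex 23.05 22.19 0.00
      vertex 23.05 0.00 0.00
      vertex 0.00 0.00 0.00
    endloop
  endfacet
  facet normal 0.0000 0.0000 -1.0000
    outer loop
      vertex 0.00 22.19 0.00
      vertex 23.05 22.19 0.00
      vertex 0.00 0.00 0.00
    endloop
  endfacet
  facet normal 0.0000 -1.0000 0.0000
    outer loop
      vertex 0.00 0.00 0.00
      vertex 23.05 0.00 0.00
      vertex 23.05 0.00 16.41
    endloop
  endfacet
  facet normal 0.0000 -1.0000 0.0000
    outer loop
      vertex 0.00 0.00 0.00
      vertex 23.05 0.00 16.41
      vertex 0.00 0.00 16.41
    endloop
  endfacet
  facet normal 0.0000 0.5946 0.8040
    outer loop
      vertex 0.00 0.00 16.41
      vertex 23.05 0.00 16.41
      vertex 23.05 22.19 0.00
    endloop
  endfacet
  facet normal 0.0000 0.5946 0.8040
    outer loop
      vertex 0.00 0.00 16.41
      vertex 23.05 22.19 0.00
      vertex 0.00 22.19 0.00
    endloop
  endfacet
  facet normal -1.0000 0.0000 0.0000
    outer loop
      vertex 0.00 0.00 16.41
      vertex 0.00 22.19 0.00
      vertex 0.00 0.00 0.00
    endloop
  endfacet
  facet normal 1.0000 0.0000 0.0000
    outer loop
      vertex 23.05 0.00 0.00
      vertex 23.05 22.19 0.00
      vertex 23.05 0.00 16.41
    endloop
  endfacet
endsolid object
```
; perimeter-only toolpath
G21 ; units = mm
G90 ; absolute positioning
G28 ; home
; layer 1
G0 Z4.10
G0 X0.00 Y0.00
G1 X23.05 Y0.00
G1 X23.05 Y16.64
G1 X0.00 Y16.64
G1 X0.00 Y0.00
; layer 2
G0 Z8.21
G0 X0.00 Y0.00
G1 X23.05 Y0.00
G1 X23.05 Y11.10
G1 X0.00 Y11.10
G1 X0.00 Y0.00
; layer 3
G0 Z12.31
G0 X0.00 Y0.00
G1 X23.05 Y0.00
G1 X23.05 Y5.55
G1 X0.00 Y5.55
G1 X0.00 Y0.00
M2 ; end

The solid is a wedge (ramp): 23.1 × 22.2 mm base, rising to 16.4 mm along the y=0 edge and sloping linearly to z=0 at y=22.2. Slicing at Δz = 4.10 mm — 4 equal slices spanning the solid's height, so layer i sits at z = i·h/4 — gives 3 non-empty perimeters. Each is a 4-segment closed polygon; G0 lifts to the layer z and rapids to the start vertex, then G1 traces the edges. The cross-section shrinks linearly with z (the slice at the apex is degenerate and omitted).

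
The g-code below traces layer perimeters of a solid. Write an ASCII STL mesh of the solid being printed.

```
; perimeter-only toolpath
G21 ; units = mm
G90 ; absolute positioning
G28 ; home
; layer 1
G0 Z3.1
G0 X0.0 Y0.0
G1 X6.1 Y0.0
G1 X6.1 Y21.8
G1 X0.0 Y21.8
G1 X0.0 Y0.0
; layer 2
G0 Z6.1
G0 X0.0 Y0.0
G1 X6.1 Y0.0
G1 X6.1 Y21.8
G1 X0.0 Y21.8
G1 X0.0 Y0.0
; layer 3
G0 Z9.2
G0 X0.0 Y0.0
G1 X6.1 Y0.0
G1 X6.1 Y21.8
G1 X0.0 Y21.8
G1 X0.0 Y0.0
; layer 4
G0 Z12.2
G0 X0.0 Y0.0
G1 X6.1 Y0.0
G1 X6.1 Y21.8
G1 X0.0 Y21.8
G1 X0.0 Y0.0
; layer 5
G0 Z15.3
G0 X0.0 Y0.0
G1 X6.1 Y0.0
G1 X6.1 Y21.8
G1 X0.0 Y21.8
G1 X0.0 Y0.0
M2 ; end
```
solid part
  facet normal 0.0000 0.0000 -1.0000
    outer loop
      vertex 6.1 21.8 0.0
      vertex 6.1 0.0 0.0
      vertex 0.0 0.0 0.0
    endloop
  endfacet
  facet normal 0.0000 0.0000 -1.0000
    outer loop
      vertex 0.0 21.8 0.0
      vertex 6.1 21.8 0.0
      vertex 0.0 0.0 0.0
    endloop
  endfacet
  facet normal 0.0000 0.0000 1.0000
    outer loop
      vertex 0.0 0.0 15.3
      vertex 6.1 0.0 15.3
      vertex 6.1 21.8 15.3
    endloop
  endfacet
  facet normal 0.0000 0.0000 1.0000
    outer loop
      vertex 0.0 0.0 15.3
      vertex 6.1 21.8 15.3
      vertex 0.0 21.8 15.3
    endloop
  endfacet
  facet normal 0.0000 -1.0000 0.0000
    outer loop
      vertex 0.0 0.0 0.0
      vertex 6.1 0.0 0.0
      vertex 6.1 0.0 15.3
    endloop
  endfacet
  facet normal 0.0000 -1.0000 0.0000
    outer loop
      vertex 0.0 0.0 0.0
      vertex 6.1 0.0 15.3
      vertex 0.0 0.0 15.3
    endloop
  endfacet
  facet normal 0.0000 1.0000 0.0000
    outer loop
      vertex 6.1 21.8 15.3
      vertex 6.1 21.8 0.0
      vertex 0.0 21.8 0.0
    endloop
  endfacet
  facet normal 0.0000 1.0000 0.0000
    outer loop
      vertex 0.0 21.8 15.3
      vertex 6.1 21.8 15.3
      vertex 0.0 21.8 0.0
    endloop
  endfacet
  facet normal -1.0000 0.0000 0.0000
    outer loop
      vertex 0.0 21.8 15.3
      vertex 0.0 21.8 0.0
      vertex 0.0 0.0 0.0
    endloop
  endfacet
  facet normal -1.0000 0.0000 0.0000
    outer loop
      vertex 0.0 0.0 15.3
      vertex 0.0 21.8 15.3
      vertex 0.0 0.0 0.0
    endloop
  endfacet
  facet normal 1.0000 0.0000 0.0000
    outer loop
      vertex 6.1 0.0 0.0
      vertex 6.1 21.8 0.0
      vertex 6.1 21.8 15.3
    endloop
  endfacet
  facet normal 1.0000 0.0000 0.0000
    outer loop
      vertex 6.1 0.0 0.0
      vertex 6.1 21.8 15.3
      vertex 6.1 0.0 15.3
    endloop
  endfacet
endsolid part

The G0 Z moves step by Δz≈3.1 mm. Every layer's G1 loop is the same polygon, so the solid is a straight extrusion of it from z=0 to z≈15.3. Closing with flat bottom and top caps and triangulating gives 12 facets — a rectangular box, roughly 6.1 × 21.8 mm footprint and 15.3 mm tall.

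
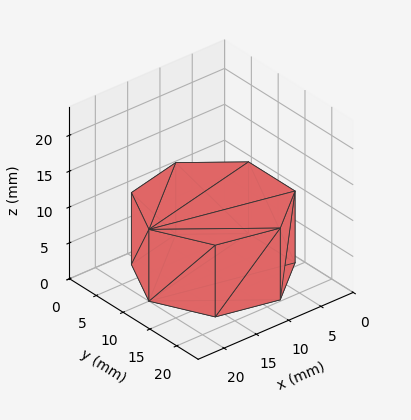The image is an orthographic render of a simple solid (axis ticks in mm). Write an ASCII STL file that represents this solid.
Reading the render: the shape is a regular 7-sided prism (a cylinder approximated with 7 flat sides), circumscribed radius ≈ 10 mm, height ≈ 10 mm (dimensions read to the nearest mm from the axis ticks). For the STL, each face is triangulated and given an outward normal.

solid part
  facet normal 0.0000 0.0000 -1.0000
    outer loop
      vertex 7.77 19.75 0.00
      vertex 16.23 17.82 0.00
      vertex 20.00 10.00 0.00
    endloop
  endfacet
  facet normal 0.0000 0.0000 -1.0000
    outer loop
      vertex 0.99 14.34 0.00
      vertex 7.77 19.75 0.00
      vertex 20.00 10.00 0.00
    endloop
  endfacet
  facet normal 0.0000 0.0000 -1.0000
    outer loop
      vertex 0.99 5.66 0.00
      vertex 0.99 14.34 0.00
      vertex 20.00 10.00 0.00
    endloop
  endfacet
  facet normal 0.0000 0.0000 -1.0000
    outer loop
      vertex 7.77 0.25 0.00
      vertex 0.99 5.66 0.00
      vertex 20.00 10.00 0.00
    endloop
  endfacet
  facet normal 0.0000 0.0000 -1.0000
    outer loop
      vertex 16.23 2.18 0.00
      vertex 7.77 0.25 0.00
      vertex 20.00 10.00 0.00
    endloop
  endfacet
  facet normal 0.0000 0.0000 1.0000
    outer loop
      vertex 20.00 10.00 10.00
      vertex 16.23 17.82 10.00
      vertex 7.77 19.75 10.00
    endloop
  endfacet
  facet normal 0.0000 0.0000 1.0000
    outer loop
      vertex 20.00 10.00 10.00
      vertex 7.77 19.75 10.00
      vertex 0.99 14.34 10.00
    endloop
  endfacet
  facet normal 0.0000 0.0000 1.0000
    outer loop
      vertex 20.00 10.00 10.00
      vertex 0.99 14.34 10.00
      vertex 0.99 5.66 10.00
    endloop
  endfacet
  facet normal 0.0000 0.0000 1.0000
    outer loop
      vertex 20.00 10.00 10.00
      vertex 0.99 5.66 10.00
      vertex 7.77 0.25 10.00
    endloop
  endfacet
  facet normal 0.0000 0.0000 1.0000
    outer loop
      vertex 20.00 10.00 10.00
      vertex 7.77 0.25 10.00
      vertex 16.23 2.18 10.00
    endloop
  endfacet
  facet normal 0.9008 0.4343 0.0000
    outer loop
      vertex 20.00 10.00 0.00
      vertex 16.23 17.82 0.00
      vertex 16.23 17.82 10.00
    endloop
  endfacet
  facet normal 0.9008 0.4343 0.0000
    outer loop
      vertex 20.00 10.00 0.00
      vertex 16.23 17.82 10.00
      vertex 20.00 10.00 10.00
    endloop
  endfacet
  facet normal 0.2224 0.9750 0.0000
    outer loop
      vertex 16.23 17.82 0.00
      vertex 7.77 19.75 0.00
      vertex 7.77 19.75 10.00
    endloop
  endfacet
  facet normal 0.2224 0.9750 0.0000
    outer loop
      vertex 16.23 17.82 0.00
      vertex 7.77 19.75 10.00
      vertex 16.23 17.82 10.00
    endloop
  endfacet
  facet normal -0.6237 0.7817 0.0000
    outer loop
      vertex 7.77 19.75 0.00
      vertex 0.99 14.34 0.00
      vertex 0.99 14.34 10.00
    endloop
  endfacet
  facet normal -0.6237 0.7817 0.0000
    outer loop
      vertex 7.77 19.75 0.00
      vertex 0.99 14.34 10.00
      vertex 7.77 19.75 10.00
    endloop
  endfacet
  facet normal -1.0000 0.0000 0.0000
    outer loop
      vertex 0.99 14.34 0.00
      vertex 0.99 5.66 0.00
      vertex 0.99 5.66 10.00
    endloop
  endfacet
  facet normal -1.0000 0.0000 0.0000
    outer loop
      vertex 0.99 14.34 0.00
      vertex 0.99 5.66 10.00
      vertex 0.99 14.34 10.00
    endloop
  endfacet
  facet normal -0.6237 -0.7817 0.0000
    outer loop
      vertex 0.99 5.66 0.00
      vertex 7.77 0.25 0.00
      vertex 7.77 0.25 10.00
    endloop
  endfacet
  facet normal -0.6237 -0.7817 0.0000
    outer loop
      vertex 0.99 5.66 0.00
      vertex 7.77 0.25 10.00
      vertex 0.99 5.66 10.00
    endloop
  endfacet
  facet normal 0.2224 -0.9750 0.0000
    outer loop
      vertex 7.77 0.25 0.00
      vertex 16.23 2.18 0.00
      vertex 16.23 2.18 10.00
    endloop
  endfacet
  facet normal 0.2224 -0.9750 0.0000
    outer loop
      vertex 7.77 0.25 0.00
      vertex 16.23 2.18 10.00
      vertex 7.77 0.25 10.00
    endloop
  endfacet
  facet normal 0.9008 -0.4343 0.0000
    outer loop
      vertex 16.23 2.18 0.00
      vertex 20.00 10.00 0.00
      vertex 20.00 10.00 10.00
    endloop
  endfacet
  facet normal 0.9008 -0.4343 0.0000
    outer loop
      vertex 16.23 2.18 0.00
      vertex 20.00 10.00 10.00
      vertex 16.23 2.18 10.00
    endloop
  endfacet
endsolid part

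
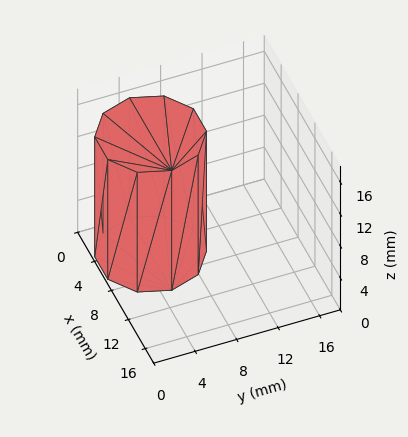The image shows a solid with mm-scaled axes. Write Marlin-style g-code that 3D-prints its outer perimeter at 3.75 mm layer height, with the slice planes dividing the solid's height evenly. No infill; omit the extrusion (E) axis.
Reading the render: the shape is a regular 10-sided prism (a cylinder approximated with 10 flat sides), circumscribed radius ≈ 5 mm, height ≈ 15 mm (dimensions read to the nearest mm from the axis ticks). For the g-code, the solid's height is divided into equal slices at the stated Δz and each level perimeter traced with G1 moves after a G0 lift.

; perimeter-only toolpath
G21 ; units = mm
G90 ; absolute positioning
G28 ; home
; layer 1
G0 Z3.75
G0 X10.00 Y5.00
G1 X9.05 Y7.94
G1 X6.55 Y9.76
G1 X3.45 Y9.76
G1 X0.95 Y7.94
G1 X0.00 Y5.00
G1 X0.95 Y2.06
G1 X3.45 Y0.24
G1 X6.55 Y0.24
G1 X9.05 Y2.06
G1 X10.00 Y5.00
; layer 2
G0 Z7.50
G0 X10.00 Y5.00
G1 X9.05 Y7.94
G1 X6.55 Y9.76
G1 X3.45 Y9.76
G1 X0.95 Y7.94
G1 X0.00 Y5.00
G1 X0.95 Y2.06
G1 X3.45 Y0.24
G1 X6.55 Y0.24
G1 X9.05 Y2.06
G1 X10.00 Y5.00
; layer 3
G0 Z11.25
G0 X10.00 Y5.00
G1 X9.05 Y7.94
G1 X6.55 Y9.76
G1 X3.45 Y9.76
G1 X0.95 Y7.94
G1 X0.00 Y5.00
G1 X0.95 Y2.06
G1 X3.45 Y0.24
G1 X6.55 Y0.24
G1 X9.05 Y2.06
G1 X10.00 Y5.00
; layer 4
G0 Z15.00
G0 X10.00 Y5.00
G1 X9.05 Y7.94
G1 X6.55 Y9.76
G1 X3.45 Y9.76
G1 X0.95 Y7.94
G1 X0.00 Y5.00
G1 X0.95 Y2.06
G1 X3.45 Y0.24
G1 X6.55 Y0.24
G1 X9.05 Y2.06
G1 X10.00 Y5.00
M2 ; end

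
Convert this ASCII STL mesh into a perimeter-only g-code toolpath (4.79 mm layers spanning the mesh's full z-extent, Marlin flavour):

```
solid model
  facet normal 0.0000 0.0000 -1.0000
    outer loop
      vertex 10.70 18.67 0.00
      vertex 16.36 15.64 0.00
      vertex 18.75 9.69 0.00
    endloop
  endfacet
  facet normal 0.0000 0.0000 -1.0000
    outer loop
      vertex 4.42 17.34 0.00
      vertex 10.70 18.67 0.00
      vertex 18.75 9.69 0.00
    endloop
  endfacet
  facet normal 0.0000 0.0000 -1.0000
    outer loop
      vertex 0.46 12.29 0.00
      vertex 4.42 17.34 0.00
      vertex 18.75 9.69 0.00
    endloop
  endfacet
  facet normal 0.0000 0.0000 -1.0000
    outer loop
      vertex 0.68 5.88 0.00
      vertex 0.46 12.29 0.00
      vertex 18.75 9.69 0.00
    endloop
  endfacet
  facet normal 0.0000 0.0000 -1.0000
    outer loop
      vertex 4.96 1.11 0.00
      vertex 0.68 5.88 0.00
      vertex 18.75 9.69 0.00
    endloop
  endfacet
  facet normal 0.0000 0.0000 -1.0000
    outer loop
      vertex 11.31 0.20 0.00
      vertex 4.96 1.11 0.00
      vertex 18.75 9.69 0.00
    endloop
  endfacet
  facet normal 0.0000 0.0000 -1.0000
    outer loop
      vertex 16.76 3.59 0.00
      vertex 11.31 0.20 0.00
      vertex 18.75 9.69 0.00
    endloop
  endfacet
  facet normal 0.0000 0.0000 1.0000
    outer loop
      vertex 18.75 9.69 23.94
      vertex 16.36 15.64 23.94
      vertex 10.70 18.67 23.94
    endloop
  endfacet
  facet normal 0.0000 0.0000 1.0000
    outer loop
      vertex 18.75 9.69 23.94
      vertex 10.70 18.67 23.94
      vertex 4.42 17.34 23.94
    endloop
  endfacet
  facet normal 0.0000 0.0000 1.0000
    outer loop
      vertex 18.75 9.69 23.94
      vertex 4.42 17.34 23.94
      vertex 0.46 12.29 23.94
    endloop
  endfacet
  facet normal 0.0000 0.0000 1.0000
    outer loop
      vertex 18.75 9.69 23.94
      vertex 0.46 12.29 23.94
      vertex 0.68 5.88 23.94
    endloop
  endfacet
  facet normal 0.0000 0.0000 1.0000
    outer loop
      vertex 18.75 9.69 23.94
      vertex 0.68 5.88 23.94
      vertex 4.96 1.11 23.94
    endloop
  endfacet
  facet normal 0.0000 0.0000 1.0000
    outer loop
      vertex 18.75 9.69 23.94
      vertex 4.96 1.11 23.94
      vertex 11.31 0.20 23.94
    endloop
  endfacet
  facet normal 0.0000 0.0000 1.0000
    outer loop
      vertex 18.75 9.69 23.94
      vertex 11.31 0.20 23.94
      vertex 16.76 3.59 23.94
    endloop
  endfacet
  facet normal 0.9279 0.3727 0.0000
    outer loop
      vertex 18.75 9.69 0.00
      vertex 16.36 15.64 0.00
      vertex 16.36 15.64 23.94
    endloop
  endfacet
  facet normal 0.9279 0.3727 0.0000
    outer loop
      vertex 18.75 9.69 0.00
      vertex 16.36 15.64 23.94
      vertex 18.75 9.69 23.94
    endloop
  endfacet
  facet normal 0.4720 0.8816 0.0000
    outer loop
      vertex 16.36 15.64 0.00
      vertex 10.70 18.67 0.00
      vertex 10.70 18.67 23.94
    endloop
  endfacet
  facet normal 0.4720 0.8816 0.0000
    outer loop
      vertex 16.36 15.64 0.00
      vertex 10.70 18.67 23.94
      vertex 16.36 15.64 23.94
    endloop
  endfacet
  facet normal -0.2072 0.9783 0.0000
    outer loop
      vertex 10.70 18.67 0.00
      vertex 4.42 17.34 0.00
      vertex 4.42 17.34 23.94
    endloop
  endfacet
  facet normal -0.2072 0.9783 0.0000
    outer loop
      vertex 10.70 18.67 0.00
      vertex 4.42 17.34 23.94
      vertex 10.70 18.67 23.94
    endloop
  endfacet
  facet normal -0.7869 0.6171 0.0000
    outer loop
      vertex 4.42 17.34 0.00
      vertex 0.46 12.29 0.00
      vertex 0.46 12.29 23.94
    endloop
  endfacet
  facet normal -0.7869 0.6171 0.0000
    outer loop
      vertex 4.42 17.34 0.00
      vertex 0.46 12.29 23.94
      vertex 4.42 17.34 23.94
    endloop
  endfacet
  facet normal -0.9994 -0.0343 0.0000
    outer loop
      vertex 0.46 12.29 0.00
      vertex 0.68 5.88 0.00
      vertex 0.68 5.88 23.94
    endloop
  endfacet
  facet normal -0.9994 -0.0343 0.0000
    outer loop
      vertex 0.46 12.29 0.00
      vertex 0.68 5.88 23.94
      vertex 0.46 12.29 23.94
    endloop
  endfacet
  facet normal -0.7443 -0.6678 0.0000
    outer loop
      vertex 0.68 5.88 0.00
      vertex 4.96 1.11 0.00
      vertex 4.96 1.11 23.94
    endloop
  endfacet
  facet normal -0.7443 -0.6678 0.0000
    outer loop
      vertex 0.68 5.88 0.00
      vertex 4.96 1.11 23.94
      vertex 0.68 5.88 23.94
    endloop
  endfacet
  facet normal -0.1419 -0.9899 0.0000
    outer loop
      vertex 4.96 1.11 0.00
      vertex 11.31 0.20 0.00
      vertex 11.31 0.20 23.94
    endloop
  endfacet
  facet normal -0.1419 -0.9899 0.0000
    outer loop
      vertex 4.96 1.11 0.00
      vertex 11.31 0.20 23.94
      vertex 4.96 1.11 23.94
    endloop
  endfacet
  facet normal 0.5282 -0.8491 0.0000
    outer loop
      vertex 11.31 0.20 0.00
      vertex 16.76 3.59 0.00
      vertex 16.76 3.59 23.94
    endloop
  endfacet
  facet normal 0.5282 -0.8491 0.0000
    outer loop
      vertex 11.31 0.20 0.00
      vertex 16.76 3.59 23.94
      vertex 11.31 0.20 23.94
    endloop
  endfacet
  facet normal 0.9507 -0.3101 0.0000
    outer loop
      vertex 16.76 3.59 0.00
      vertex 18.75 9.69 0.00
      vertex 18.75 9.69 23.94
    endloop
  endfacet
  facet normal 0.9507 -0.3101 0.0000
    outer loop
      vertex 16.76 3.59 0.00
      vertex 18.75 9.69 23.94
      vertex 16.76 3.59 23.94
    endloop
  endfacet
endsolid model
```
; perimeter-only toolpath
G21 ; units = mm
G90 ; absolute positioning
G28 ; home
; layer 1
G0 Z4.79
G0 X18.75 Y9.69
G1 X16.36 Y15.64
G1 X10.70 Y18.67
G1 X4.42 Y17.34
G1 X0.46 Y12.29
G1 X0.68 Y5.88
G1 X4.96 Y1.11
G1 X11.31 Y0.20
G1 X16.76 Y3.59
G1 X18.75 Y9.69
; layer 2
G0 Z9.58
G0 X18.75 Y9.69
G1 X16.36 Y15.64
G1 X10.70 Y18.67
G1 X4.42 Y17.34
G1 X0.46 Y12.29
G1 X0.68 Y5.88
G1 X4.96 Y1.11
G1 X11.31 Y0.20
G1 X16.76 Y3.59
G1 X18.75 Y9.69
; layer 3
G0 Z14.36
G0 X18.75 Y9.69
G1 X16.36 Y15.64
G1 X10.70 Y18.67
G1 X4.42 Y17.34
G1 X0.46 Y12.29
G1 X0.68 Y5.88
G1 X4.96 Y1.11
G1 X11.31 Y0.20
G1 X16.76 Y3.59
G1 X18.75 Y9.69
; layer 4
G0 Z19.15
G0 X18.75 Y9.69
G1 X16.36 Y15.64
G1 X10.70 Y18.67
G1 X4.42 Y17.34
G1 X0.46 Y12.29
G1 X0.68 Y5.88
G1 X4.96 Y1.11
G1 X11.31 Y0.20
G1 X16.76 Y3.59
G1 X18.75 Y9.69
; layer 5
G0 Z23.94
G0 X18.75 Y9.69
G1 X16.36 Y15.64
G1 X10.70 Y18.67
G1 X4.42 Y17.34
G1 X0.46 Y12.29
G1 X0.68 Y5.88
G1 X4.96 Y1.11
G1 X11.31 Y0.20
G1 X16.76 Y3.59
G1 X18.75 Y9.69
M2 ; end

The solid is a regular 9-sided prism (a cylinder approximated with 9 flat sides), circumscribed radius ≈ 9.38 mm, height ≈ 23.9 mm. Slicing at Δz = 4.79 mm — 5 equal slices spanning the solid's height, so layer i sits at z = i·h/5 — gives 5 non-empty perimeters. Each is a 9-segment closed polygon; G0 lifts to the layer z and rapids to the start vertex, then G1 traces the edges.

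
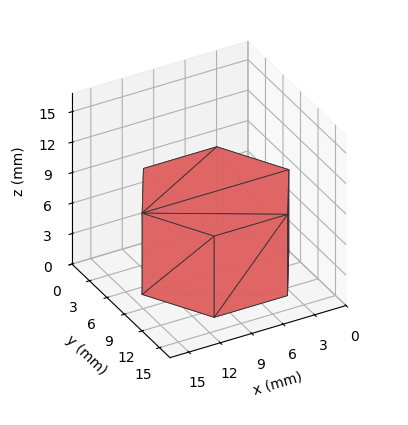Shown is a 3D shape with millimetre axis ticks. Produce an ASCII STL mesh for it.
Reading the render: the shape is a regular 6-sided prism (a cylinder approximated with 6 flat sides), circumscribed radius ≈ 7 mm, height ≈ 8 mm (dimensions read to the nearest mm from the axis ticks). For the STL, each face is triangulated and given an outward normal.

solid part
  facet normal 0.0000 0.0000 -1.0000
    outer loop
      vertex 3.500 13.062 0.000
      vertex 10.500 13.062 0.000
      vertex 14.000 7.000 0.000
    endloop
  endfacet
  facet normal 0.0000 0.0000 -1.0000
    outer loop
      vertex 0.000 7.000 0.000
      vertex 3.500 13.062 0.000
      vertex 14.000 7.000 0.000
    endloop
  endfacet
  facet normal 0.0000 0.0000 -1.0000
    outer loop
      vertex 3.500 0.938 0.000
      vertex 0.000 7.000 0.000
      vertex 14.000 7.000 0.000
    endloop
  endfacet
  facet normal 0.0000 0.0000 -1.0000
    outer loop
      vertex 10.500 0.938 0.000
      vertex 3.500 0.938 0.000
      vertex 14.000 7.000 0.000
    endloop
  endfacet
  facet normal 0.0000 0.0000 1.0000
    outer loop
      vertex 14.000 7.000 8.000
      vertex 10.500 13.062 8.000
      vertex 3.500 13.062 8.000
    endloop
  endfacet
  facet normal 0.0000 0.0000 1.0000
    outer loop
      vertex 14.000 7.000 8.000
      vertex 3.500 13.062 8.000
      vertex 0.000 7.000 8.000
    endloop
  endfacet
  facet normal 0.0000 0.0000 1.0000
    outer loop
      vertex 14.000 7.000 8.000
      vertex 0.000 7.000 8.000
      vertex 3.500 0.938 8.000
    endloop
  endfacet
  facet normal 0.0000 0.0000 1.0000
    outer loop
      vertex 14.000 7.000 8.000
      vertex 3.500 0.938 8.000
      vertex 10.500 0.938 8.000
    endloop
  endfacet
  facet normal 0.8660 0.5000 0.0000
    outer loop
      vertex 14.000 7.000 0.000
      vertex 10.500 13.062 0.000
      vertex 10.500 13.062 8.000
    endloop
  endfacet
  facet normal 0.8660 0.5000 0.0000
    outer loop
      vertex 14.000 7.000 0.000
      vertex 10.500 13.062 8.000
      vertex 14.000 7.000 8.000
    endloop
  endfacet
  facet normal 0.0000 1.0000 0.0000
    outer loop
      vertex 10.500 13.062 0.000
      vertex 3.500 13.062 0.000
      vertex 3.500 13.062 8.000
    endloop
  endfacet
  facet normal 0.0000 1.0000 0.0000
    outer loop
      vertex 10.500 13.062 0.000
      vertex 3.500 13.062 8.000
      vertex 10.500 13.062 8.000
    endloop
  endfacet
  facet normal -0.8660 0.5000 0.0000
    outer loop
      vertex 3.500 13.062 0.000
      vertex 0.000 7.000 0.000
      vertex 0.000 7.000 8.000
    endloop
  endfacet
  facet normal -0.8660 0.5000 0.0000
    outer loop
      vertex 3.500 13.062 0.000
      vertex 0.000 7.000 8.000
      vertex 3.500 13.062 8.000
    endloop
  endfacet
  facet normal -0.8660 -0.5000 0.0000
    outer loop
      vertex 0.000 7.000 0.000
      vertex 3.500 0.938 0.000
      vertex 3.500 0.938 8.000
    endloop
  endfacet
  facet normal -0.8660 -0.5000 0.0000
    outer loop
      vertex 0.000 7.000 0.000
      vertex 3.500 0.938 8.000
      vertex 0.000 7.000 8.000
    endloop
  endfacet
  facet normal 0.0000 -1.0000 0.0000
    outer loop
      vertex 3.500 0.938 0.000
      vertex 10.500 0.938 0.000
      vertex 10.500 0.938 8.000
    endloop
  endfacet
  facet normal 0.0000 -1.0000 0.0000
    outer loop
      vertex 3.500 0.938 0.000
      vertex 10.500 0.938 8.000
      vertex 3.500 0.938 8.000
    endloop
  endfacet
  facet normal 0.8660 -0.5000 0.0000
    outer loop
      vertex 10.500 0.938 0.000
      vertex 14.000 7.000 0.000
      vertex 14.000 7.000 8.000
    endloop
  endfacet
  facet normal 0.8660 -0.5000 0.0000
    outer loop
      vertex 10.500 0.938 0.000
      vertex 14.000 7.000 8.000
      vertex 10.500 0.938 8.000
    endloop
  endfacet
endsolid part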